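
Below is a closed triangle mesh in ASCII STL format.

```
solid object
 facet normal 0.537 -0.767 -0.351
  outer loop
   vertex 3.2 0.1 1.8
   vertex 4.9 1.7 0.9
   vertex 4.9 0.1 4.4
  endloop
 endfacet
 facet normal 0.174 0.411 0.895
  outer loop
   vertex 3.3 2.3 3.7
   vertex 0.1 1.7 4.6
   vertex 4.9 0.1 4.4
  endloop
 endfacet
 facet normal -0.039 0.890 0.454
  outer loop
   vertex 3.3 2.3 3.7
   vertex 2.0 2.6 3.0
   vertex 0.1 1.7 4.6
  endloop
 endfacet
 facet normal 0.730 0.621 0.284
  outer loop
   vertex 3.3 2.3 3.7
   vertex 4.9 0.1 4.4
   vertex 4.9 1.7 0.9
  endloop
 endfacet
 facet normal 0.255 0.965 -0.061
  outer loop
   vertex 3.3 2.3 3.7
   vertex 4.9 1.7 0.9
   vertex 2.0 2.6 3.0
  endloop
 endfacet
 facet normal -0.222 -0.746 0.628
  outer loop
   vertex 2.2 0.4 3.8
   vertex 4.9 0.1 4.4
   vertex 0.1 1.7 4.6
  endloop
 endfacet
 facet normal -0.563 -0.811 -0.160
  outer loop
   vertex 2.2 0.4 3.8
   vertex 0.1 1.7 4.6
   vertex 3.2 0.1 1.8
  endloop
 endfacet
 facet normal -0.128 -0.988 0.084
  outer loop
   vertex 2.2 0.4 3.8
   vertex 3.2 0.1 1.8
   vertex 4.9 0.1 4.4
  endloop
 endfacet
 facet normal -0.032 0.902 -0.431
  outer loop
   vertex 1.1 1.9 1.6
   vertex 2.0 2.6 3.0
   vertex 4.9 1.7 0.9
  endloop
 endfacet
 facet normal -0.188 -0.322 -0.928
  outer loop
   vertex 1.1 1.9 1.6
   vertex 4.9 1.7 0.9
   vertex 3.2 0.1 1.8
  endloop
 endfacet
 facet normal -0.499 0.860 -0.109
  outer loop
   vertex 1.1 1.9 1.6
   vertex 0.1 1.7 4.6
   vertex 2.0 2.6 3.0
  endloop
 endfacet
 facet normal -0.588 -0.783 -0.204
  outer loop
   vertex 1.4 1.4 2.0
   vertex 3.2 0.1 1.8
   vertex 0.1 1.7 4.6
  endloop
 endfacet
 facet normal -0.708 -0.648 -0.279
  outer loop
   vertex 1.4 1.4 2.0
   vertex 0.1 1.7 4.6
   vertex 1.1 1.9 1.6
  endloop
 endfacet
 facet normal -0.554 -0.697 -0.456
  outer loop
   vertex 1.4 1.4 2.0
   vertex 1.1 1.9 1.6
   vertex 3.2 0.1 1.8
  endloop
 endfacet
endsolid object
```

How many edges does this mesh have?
21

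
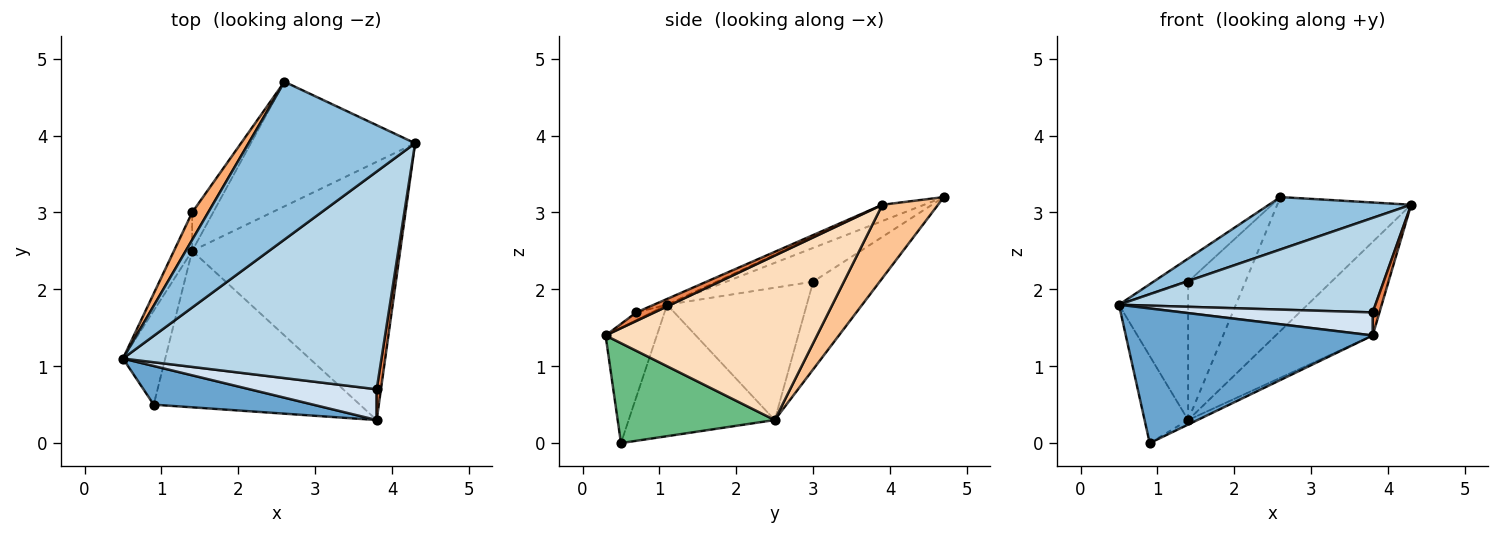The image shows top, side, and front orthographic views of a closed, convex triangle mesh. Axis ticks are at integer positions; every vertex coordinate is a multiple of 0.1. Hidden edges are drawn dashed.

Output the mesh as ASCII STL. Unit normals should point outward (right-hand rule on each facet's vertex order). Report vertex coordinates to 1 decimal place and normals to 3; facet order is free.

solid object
 facet normal -0.196 -0.943 0.271
  outer loop
   vertex 0.9 0.5 0.0
   vertex 3.8 0.3 1.4
   vertex 0.5 1.1 1.8
  endloop
 endfacet
 facet normal -0.092 -0.314 0.945
  outer loop
   vertex 2.6 4.7 3.2
   vertex 0.5 1.1 1.8
   vertex 4.3 3.9 3.1
  endloop
 endfacet
 facet normal -0.020 -0.398 0.917
  outer loop
   vertex 3.8 0.7 1.7
   vertex 4.3 3.9 3.1
   vertex 0.5 1.1 1.8
  endloop
 endfacet
 facet normal -0.048 -0.599 0.799
  outer loop
   vertex 3.8 0.7 1.7
   vertex 0.5 1.1 1.8
   vertex 3.8 0.3 1.4
  endloop
 endfacet
 facet normal 0.848 -0.318 0.424
  outer loop
   vertex 3.8 0.7 1.7
   vertex 3.8 0.3 1.4
   vertex 4.3 3.9 3.1
  endloop
 endfacet
 facet normal -0.850 0.339 0.403
  outer loop
   vertex 1.4 3.0 2.1
   vertex 0.5 1.1 1.8
   vertex 2.6 4.7 3.2
  endloop
 endfacet
 facet normal 0.291 0.700 -0.652
  outer loop
   vertex 1.4 2.5 0.3
   vertex 2.6 4.7 3.2
   vertex 4.3 3.9 3.1
  endloop
 endfacet
 facet normal 0.597 0.273 -0.755
  outer loop
   vertex 1.4 2.5 0.3
   vertex 4.3 3.9 3.1
   vertex 3.8 0.3 1.4
  endloop
 endfacet
 facet normal 0.436 0.026 -0.900
  outer loop
   vertex 1.4 2.5 0.3
   vertex 3.8 0.3 1.4
   vertex 0.9 0.5 0.0
  endloop
 endfacet
 facet normal -0.746 0.642 -0.178
  outer loop
   vertex 1.4 2.5 0.3
   vertex 1.4 3.0 2.1
   vertex 2.6 4.7 3.2
  endloop
 endfacet
 facet normal -0.916 0.273 -0.295
  outer loop
   vertex 1.4 2.5 0.3
   vertex 0.9 0.5 0.0
   vertex 0.5 1.1 1.8
  endloop
 endfacet
 facet normal -0.889 0.441 -0.122
  outer loop
   vertex 1.4 2.5 0.3
   vertex 0.5 1.1 1.8
   vertex 1.4 3.0 2.1
  endloop
 endfacet
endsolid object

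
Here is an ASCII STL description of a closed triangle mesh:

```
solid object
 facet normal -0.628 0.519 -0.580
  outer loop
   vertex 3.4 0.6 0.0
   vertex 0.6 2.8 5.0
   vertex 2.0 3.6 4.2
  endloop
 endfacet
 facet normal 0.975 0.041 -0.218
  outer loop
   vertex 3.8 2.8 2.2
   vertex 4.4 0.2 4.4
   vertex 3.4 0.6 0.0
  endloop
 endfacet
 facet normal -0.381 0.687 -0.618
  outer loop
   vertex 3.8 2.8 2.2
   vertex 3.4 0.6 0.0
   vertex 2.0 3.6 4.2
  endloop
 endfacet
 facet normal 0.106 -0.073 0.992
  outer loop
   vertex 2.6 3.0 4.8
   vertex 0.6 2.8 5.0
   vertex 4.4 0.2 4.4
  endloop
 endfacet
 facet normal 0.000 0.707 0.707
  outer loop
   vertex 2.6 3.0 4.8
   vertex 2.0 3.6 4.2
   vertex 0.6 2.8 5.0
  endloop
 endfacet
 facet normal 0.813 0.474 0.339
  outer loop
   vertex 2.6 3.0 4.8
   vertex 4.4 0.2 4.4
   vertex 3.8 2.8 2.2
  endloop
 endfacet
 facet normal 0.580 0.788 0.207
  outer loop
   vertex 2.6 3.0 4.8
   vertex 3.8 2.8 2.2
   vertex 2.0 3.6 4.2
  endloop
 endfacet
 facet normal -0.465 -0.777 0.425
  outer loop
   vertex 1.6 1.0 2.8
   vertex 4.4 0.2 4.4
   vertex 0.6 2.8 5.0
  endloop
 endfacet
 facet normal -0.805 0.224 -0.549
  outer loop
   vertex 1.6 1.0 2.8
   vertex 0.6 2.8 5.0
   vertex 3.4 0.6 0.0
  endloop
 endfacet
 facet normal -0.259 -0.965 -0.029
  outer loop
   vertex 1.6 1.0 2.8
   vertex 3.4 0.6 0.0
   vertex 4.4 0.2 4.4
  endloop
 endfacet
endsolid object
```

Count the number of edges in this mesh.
15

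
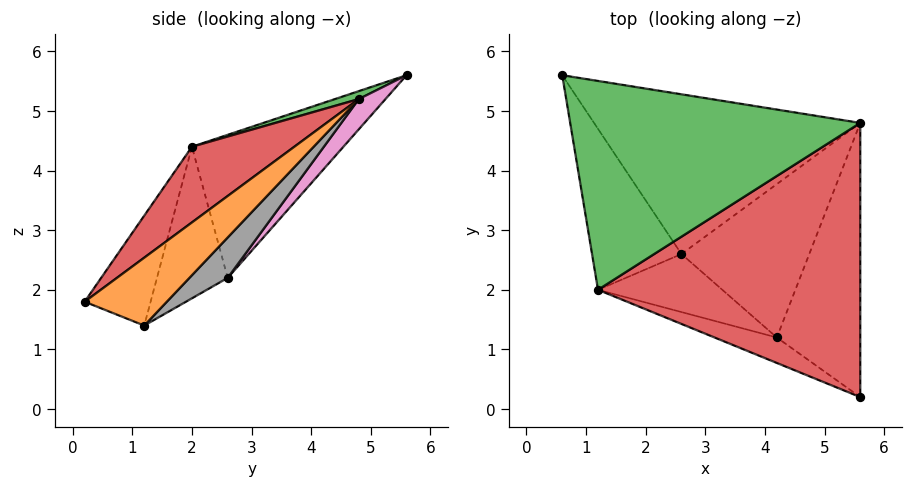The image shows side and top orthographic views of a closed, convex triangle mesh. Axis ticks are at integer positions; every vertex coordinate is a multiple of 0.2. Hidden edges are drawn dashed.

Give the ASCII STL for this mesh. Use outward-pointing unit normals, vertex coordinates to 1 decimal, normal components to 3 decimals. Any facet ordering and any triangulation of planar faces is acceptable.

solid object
 facet normal -0.502 -0.817 -0.284
  outer loop
   vertex 1.2 2.0 4.4
   vertex 4.2 1.2 1.4
   vertex 5.6 0.2 1.8
  endloop
 endfacet
 facet normal 0.548 0.497 -0.673
  outer loop
   vertex 5.6 4.8 5.2
   vertex 5.6 0.2 1.8
   vertex 4.2 1.2 1.4
  endloop
 endfacet
 facet normal 0.026 -0.312 0.950
  outer loop
   vertex 5.6 4.8 5.2
   vertex 0.6 5.6 5.6
   vertex 1.2 2.0 4.4
  endloop
 endfacet
 facet normal 0.226 -0.579 0.783
  outer loop
   vertex 5.6 4.8 5.2
   vertex 1.2 2.0 4.4
   vertex 5.6 0.2 1.8
  endloop
 endfacet
 facet normal -0.847 0.035 -0.530
  outer loop
   vertex 2.6 2.6 2.2
   vertex 1.2 2.0 4.4
   vertex 0.6 5.6 5.6
  endloop
 endfacet
 facet normal -0.686 -0.462 -0.562
  outer loop
   vertex 2.6 2.6 2.2
   vertex 4.2 1.2 1.4
   vertex 1.2 2.0 4.4
  endloop
 endfacet
 facet normal 0.072 0.769 -0.636
  outer loop
   vertex 2.6 2.6 2.2
   vertex 0.6 5.6 5.6
   vertex 5.6 4.8 5.2
  endloop
 endfacet
 facet normal 0.225 0.665 -0.713
  outer loop
   vertex 2.6 2.6 2.2
   vertex 5.6 4.8 5.2
   vertex 4.2 1.2 1.4
  endloop
 endfacet
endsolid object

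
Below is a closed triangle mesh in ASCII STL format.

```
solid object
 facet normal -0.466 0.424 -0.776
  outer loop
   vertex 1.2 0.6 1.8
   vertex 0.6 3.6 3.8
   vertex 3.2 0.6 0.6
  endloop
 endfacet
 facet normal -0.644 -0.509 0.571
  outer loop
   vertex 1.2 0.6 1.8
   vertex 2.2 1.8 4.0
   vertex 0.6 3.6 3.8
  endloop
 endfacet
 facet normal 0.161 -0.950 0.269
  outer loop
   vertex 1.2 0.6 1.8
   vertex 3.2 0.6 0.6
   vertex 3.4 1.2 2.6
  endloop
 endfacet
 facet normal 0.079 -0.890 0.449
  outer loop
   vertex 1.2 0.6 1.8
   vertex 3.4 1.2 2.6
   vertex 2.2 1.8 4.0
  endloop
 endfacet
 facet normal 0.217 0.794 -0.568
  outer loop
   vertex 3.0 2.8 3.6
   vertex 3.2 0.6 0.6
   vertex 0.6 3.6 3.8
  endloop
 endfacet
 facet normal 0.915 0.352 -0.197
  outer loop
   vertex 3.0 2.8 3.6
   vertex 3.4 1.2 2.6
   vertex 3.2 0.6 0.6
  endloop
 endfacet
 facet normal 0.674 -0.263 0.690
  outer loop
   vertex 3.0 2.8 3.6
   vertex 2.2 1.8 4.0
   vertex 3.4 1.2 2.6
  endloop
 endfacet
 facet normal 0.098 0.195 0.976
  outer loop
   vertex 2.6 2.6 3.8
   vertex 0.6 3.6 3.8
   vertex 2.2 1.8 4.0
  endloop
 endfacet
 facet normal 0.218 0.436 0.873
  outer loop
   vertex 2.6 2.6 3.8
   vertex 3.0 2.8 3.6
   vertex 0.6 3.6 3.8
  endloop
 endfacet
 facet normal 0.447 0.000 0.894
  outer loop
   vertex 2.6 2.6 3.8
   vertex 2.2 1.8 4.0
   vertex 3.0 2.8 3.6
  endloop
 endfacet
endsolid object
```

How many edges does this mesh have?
15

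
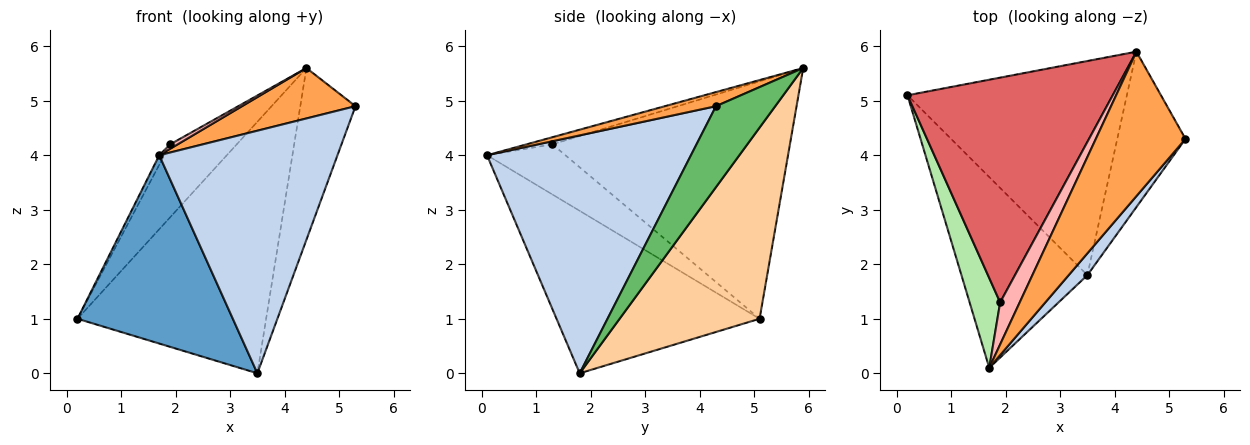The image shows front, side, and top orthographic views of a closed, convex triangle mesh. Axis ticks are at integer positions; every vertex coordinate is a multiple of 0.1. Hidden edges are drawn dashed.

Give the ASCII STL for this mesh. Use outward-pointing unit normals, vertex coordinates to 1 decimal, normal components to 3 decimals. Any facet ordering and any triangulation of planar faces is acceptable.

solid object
 facet normal -0.676 -0.517 -0.524
  outer loop
   vertex 3.5 1.8 0.0
   vertex 1.7 0.1 4.0
   vertex 0.2 5.1 1.0
  endloop
 endfacet
 facet normal 0.752 -0.657 0.059
  outer loop
   vertex 3.5 1.8 0.0
   vertex 5.3 4.3 4.9
   vertex 1.7 0.1 4.0
  endloop
 endfacet
 facet normal 0.147 -0.326 0.934
  outer loop
   vertex 4.4 5.9 5.6
   vertex 1.7 0.1 4.0
   vertex 5.3 4.3 4.9
  endloop
 endfacet
 facet normal 0.492 0.663 -0.564
  outer loop
   vertex 4.4 5.9 5.6
   vertex 3.5 1.8 0.0
   vertex 0.2 5.1 1.0
  endloop
 endfacet
 facet normal 0.623 0.580 -0.525
  outer loop
   vertex 4.4 5.9 5.6
   vertex 5.3 4.3 4.9
   vertex 3.5 1.8 0.0
  endloop
 endfacet
 facet normal -0.853 0.056 0.519
  outer loop
   vertex 1.9 1.3 4.2
   vertex 0.2 5.1 1.0
   vertex 1.7 0.1 4.0
  endloop
 endfacet
 facet normal -0.740 0.208 0.640
  outer loop
   vertex 1.9 1.3 4.2
   vertex 4.4 5.9 5.6
   vertex 0.2 5.1 1.0
  endloop
 endfacet
 facet normal -0.342 -0.099 0.935
  outer loop
   vertex 1.9 1.3 4.2
   vertex 1.7 0.1 4.0
   vertex 4.4 5.9 5.6
  endloop
 endfacet
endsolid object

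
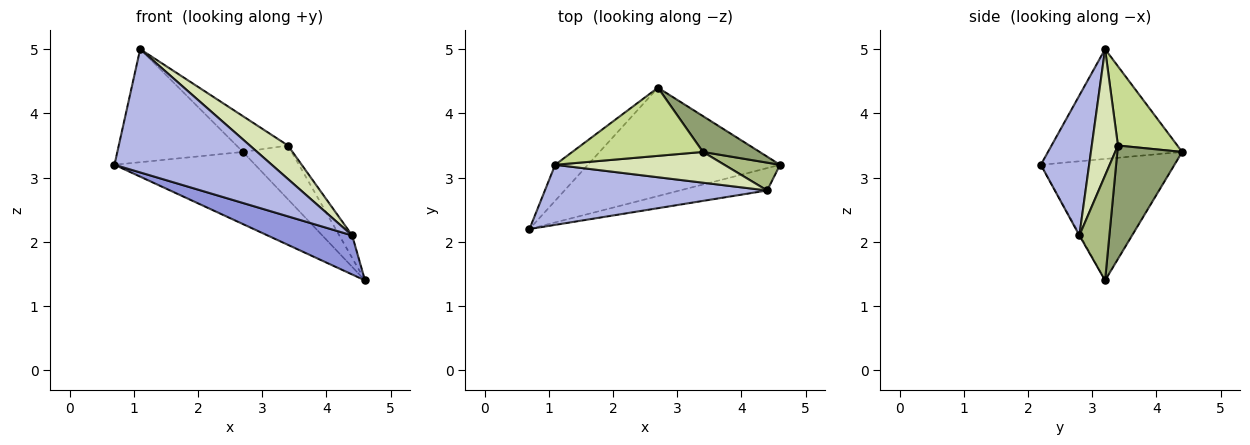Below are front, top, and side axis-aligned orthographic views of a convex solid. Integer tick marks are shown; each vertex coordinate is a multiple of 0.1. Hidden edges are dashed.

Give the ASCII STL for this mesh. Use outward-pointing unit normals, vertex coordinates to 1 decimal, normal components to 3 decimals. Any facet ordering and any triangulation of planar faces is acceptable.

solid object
 facet normal -0.466 0.490 -0.737
  outer loop
   vertex 2.7 4.4 3.4
   vertex 4.6 3.2 1.4
   vertex 0.7 2.2 3.2
  endloop
 endfacet
 facet normal -0.713 0.668 -0.212
  outer loop
   vertex 1.1 3.2 5.0
   vertex 2.7 4.4 3.4
   vertex 0.7 2.2 3.2
  endloop
 endfacet
 facet normal -0.007 -0.867 -0.498
  outer loop
   vertex 4.4 2.8 2.1
   vertex 0.7 2.2 3.2
   vertex 4.6 3.2 1.4
  endloop
 endfacet
 facet normal 0.266 -0.867 0.422
  outer loop
   vertex 4.4 2.8 2.1
   vertex 1.1 3.2 5.0
   vertex 0.7 2.2 3.2
  endloop
 endfacet
 facet normal 0.743 0.557 0.371
  outer loop
   vertex 3.4 3.4 3.5
   vertex 4.6 3.2 1.4
   vertex 2.7 4.4 3.4
  endloop
 endfacet
 facet normal 0.826 0.354 0.438
  outer loop
   vertex 3.4 3.4 3.5
   vertex 4.4 2.8 2.1
   vertex 4.6 3.2 1.4
  endloop
 endfacet
 facet normal 0.473 0.409 0.780
  outer loop
   vertex 3.4 3.4 3.5
   vertex 2.7 4.4 3.4
   vertex 1.1 3.2 5.0
  endloop
 endfacet
 facet normal 0.451 -0.657 0.604
  outer loop
   vertex 3.4 3.4 3.5
   vertex 1.1 3.2 5.0
   vertex 4.4 2.8 2.1
  endloop
 endfacet
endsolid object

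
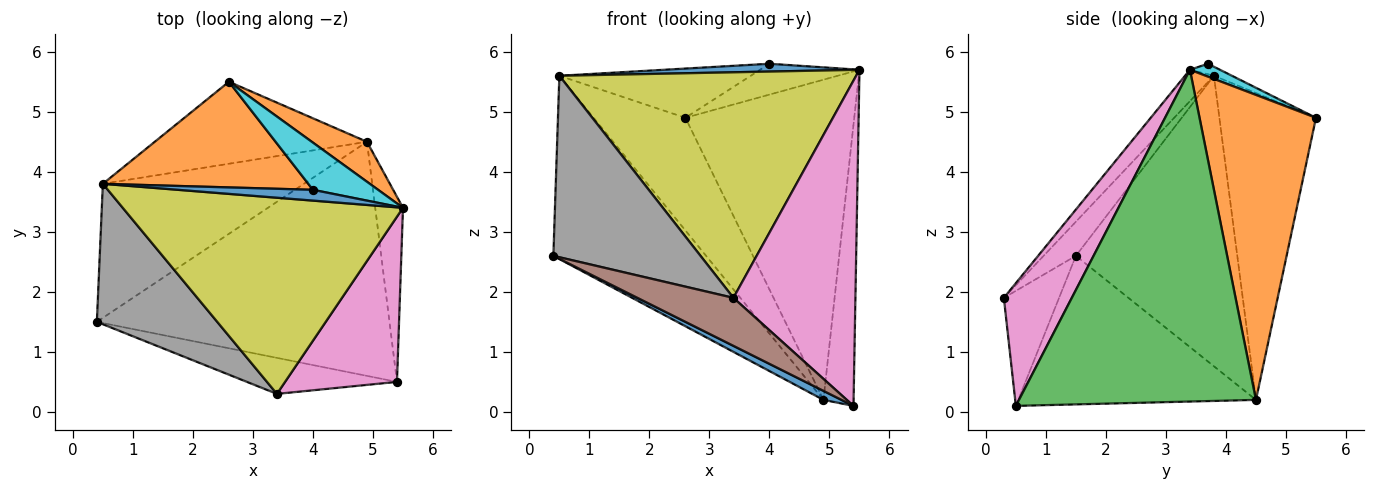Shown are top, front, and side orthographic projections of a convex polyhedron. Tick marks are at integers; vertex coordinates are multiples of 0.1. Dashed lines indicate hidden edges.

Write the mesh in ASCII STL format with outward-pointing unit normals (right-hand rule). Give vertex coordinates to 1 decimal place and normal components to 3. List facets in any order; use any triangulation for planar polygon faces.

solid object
 facet normal -0.452 -0.034 -0.891
  outer loop
   vertex 4.9 4.5 0.2
   vertex 5.4 0.5 0.1
   vertex 0.4 1.5 2.6
  endloop
 endfacet
 facet normal 0.565 0.819 0.102
  outer loop
   vertex 4.9 4.5 0.2
   vertex 2.6 5.5 4.9
   vertex 5.5 3.4 5.7
  endloop
 endfacet
 facet normal 0.989 0.126 -0.083
  outer loop
   vertex 4.9 4.5 0.2
   vertex 5.5 3.4 5.7
   vertex 5.4 0.5 0.1
  endloop
 endfacet
 facet normal -0.649 0.614 -0.449
  outer loop
   vertex 0.5 3.8 5.6
   vertex 4.9 4.5 0.2
   vertex 0.4 1.5 2.6
  endloop
 endfacet
 facet normal -0.648 0.616 -0.448
  outer loop
   vertex 0.5 3.8 5.6
   vertex 2.6 5.5 4.9
   vertex 4.9 4.5 0.2
  endloop
 endfacet
 facet normal -0.418 -0.727 -0.545
  outer loop
   vertex 3.4 0.3 1.9
   vertex 0.4 1.5 2.6
   vertex 5.4 0.5 0.1
  endloop
 endfacet
 facet normal 0.445 -0.799 0.406
  outer loop
   vertex 3.4 0.3 1.9
   vertex 5.4 0.5 0.1
   vertex 5.5 3.4 5.7
  endloop
 endfacet
 facet normal -0.171 -0.779 0.603
  outer loop
   vertex 3.4 0.3 1.9
   vertex 0.5 3.8 5.6
   vertex 0.4 1.5 2.6
  endloop
 endfacet
 facet normal -0.073 -0.753 0.654
  outer loop
   vertex 3.4 0.3 1.9
   vertex 5.5 3.4 5.7
   vertex 0.5 3.8 5.6
  endloop
 endfacet
 facet normal 0.163 0.540 0.826
  outer loop
   vertex 4.0 3.7 5.8
   vertex 5.5 3.4 5.7
   vertex 2.6 5.5 4.9
  endloop
 endfacet
 facet normal -0.063 -0.584 0.809
  outer loop
   vertex 4.0 3.7 5.8
   vertex 0.5 3.8 5.6
   vertex 5.5 3.4 5.7
  endloop
 endfacet
 facet normal -0.040 0.422 0.906
  outer loop
   vertex 4.0 3.7 5.8
   vertex 2.6 5.5 4.9
   vertex 0.5 3.8 5.6
  endloop
 endfacet
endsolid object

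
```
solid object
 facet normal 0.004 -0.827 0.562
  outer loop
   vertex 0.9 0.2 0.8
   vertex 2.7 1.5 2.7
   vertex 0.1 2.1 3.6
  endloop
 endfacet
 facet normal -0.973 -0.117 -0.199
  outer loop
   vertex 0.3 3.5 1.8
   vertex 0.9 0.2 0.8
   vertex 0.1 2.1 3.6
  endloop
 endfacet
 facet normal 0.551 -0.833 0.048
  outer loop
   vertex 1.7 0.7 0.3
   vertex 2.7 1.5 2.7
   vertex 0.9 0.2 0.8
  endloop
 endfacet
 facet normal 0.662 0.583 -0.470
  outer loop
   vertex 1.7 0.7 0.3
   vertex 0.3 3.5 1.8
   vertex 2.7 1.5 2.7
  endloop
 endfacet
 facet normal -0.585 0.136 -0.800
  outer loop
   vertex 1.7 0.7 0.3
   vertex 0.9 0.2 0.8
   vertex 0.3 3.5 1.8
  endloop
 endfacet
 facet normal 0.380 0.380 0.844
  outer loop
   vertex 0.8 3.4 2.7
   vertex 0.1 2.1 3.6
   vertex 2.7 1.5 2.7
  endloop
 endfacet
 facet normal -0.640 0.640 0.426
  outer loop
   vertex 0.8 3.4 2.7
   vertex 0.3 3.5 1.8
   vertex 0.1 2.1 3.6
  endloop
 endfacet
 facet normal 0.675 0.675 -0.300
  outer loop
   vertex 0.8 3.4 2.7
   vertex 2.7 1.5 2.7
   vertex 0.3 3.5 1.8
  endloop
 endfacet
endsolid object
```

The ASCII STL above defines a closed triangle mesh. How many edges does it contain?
12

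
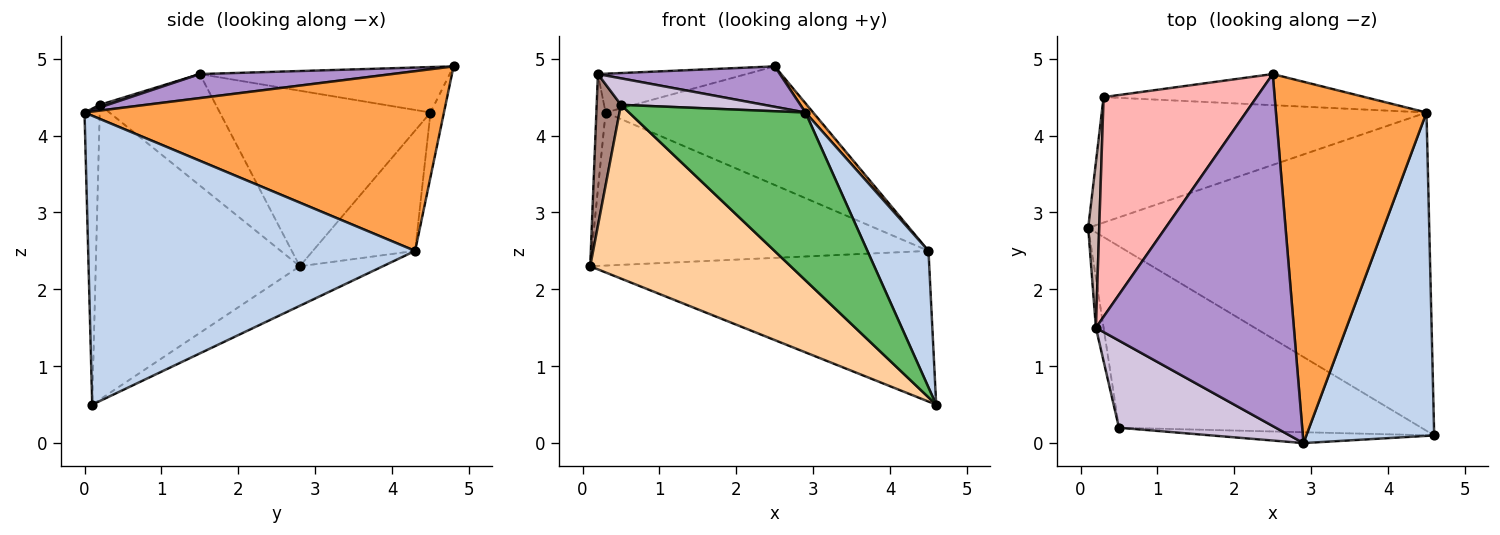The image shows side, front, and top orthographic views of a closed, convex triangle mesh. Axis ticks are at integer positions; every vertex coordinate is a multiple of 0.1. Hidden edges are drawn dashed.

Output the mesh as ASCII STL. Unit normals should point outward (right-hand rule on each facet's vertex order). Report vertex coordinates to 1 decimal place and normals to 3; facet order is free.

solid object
 facet normal -0.104 0.426 -0.899
  outer loop
   vertex 4.5 4.3 2.5
   vertex 4.6 0.1 0.5
   vertex 0.1 2.8 2.3
  endloop
 endfacet
 facet normal 0.901 -0.168 0.399
  outer loop
   vertex 4.5 4.3 2.5
   vertex 2.9 0.0 4.3
   vertex 4.6 0.1 0.5
  endloop
 endfacet
 facet normal 0.766 -0.016 0.642
  outer loop
   vertex 4.5 4.3 2.5
   vertex 2.5 4.8 4.9
   vertex 2.9 0.0 4.3
  endloop
 endfacet
 facet normal -0.576 -0.566 -0.591
  outer loop
   vertex 0.5 0.2 4.4
   vertex 0.1 2.8 2.3
   vertex 4.6 0.1 0.5
  endloop
 endfacet
 facet normal -0.086 -0.994 -0.064
  outer loop
   vertex 0.5 0.2 4.4
   vertex 4.6 0.1 0.5
   vertex 2.9 0.0 4.3
  endloop
 endfacet
 facet normal -0.229 0.753 -0.617
  outer loop
   vertex 0.3 4.5 4.3
   vertex 4.5 4.3 2.5
   vertex 0.1 2.8 2.3
  endloop
 endfacet
 facet normal -0.063 0.965 -0.253
  outer loop
   vertex 0.3 4.5 4.3
   vertex 2.5 4.8 4.9
   vertex 4.5 4.3 2.5
  endloop
 endfacet
 facet normal -0.281 0.167 0.945
  outer loop
   vertex 0.2 1.5 4.8
   vertex 2.5 4.8 4.9
   vertex 0.3 4.5 4.3
  endloop
 endfacet
 facet normal 0.120 -0.113 0.986
  outer loop
   vertex 0.2 1.5 4.8
   vertex 2.9 0.0 4.3
   vertex 2.5 4.8 4.9
  endloop
 endfacet
 facet normal 0.016 -0.291 0.957
  outer loop
   vertex 0.2 1.5 4.8
   vertex 0.5 0.2 4.4
   vertex 2.9 0.0 4.3
  endloop
 endfacet
 facet normal -0.977 -0.205 -0.067
  outer loop
   vertex 0.2 1.5 4.8
   vertex 0.1 2.8 2.3
   vertex 0.5 0.2 4.4
  endloop
 endfacet
 facet normal -0.997 0.044 0.063
  outer loop
   vertex 0.2 1.5 4.8
   vertex 0.3 4.5 4.3
   vertex 0.1 2.8 2.3
  endloop
 endfacet
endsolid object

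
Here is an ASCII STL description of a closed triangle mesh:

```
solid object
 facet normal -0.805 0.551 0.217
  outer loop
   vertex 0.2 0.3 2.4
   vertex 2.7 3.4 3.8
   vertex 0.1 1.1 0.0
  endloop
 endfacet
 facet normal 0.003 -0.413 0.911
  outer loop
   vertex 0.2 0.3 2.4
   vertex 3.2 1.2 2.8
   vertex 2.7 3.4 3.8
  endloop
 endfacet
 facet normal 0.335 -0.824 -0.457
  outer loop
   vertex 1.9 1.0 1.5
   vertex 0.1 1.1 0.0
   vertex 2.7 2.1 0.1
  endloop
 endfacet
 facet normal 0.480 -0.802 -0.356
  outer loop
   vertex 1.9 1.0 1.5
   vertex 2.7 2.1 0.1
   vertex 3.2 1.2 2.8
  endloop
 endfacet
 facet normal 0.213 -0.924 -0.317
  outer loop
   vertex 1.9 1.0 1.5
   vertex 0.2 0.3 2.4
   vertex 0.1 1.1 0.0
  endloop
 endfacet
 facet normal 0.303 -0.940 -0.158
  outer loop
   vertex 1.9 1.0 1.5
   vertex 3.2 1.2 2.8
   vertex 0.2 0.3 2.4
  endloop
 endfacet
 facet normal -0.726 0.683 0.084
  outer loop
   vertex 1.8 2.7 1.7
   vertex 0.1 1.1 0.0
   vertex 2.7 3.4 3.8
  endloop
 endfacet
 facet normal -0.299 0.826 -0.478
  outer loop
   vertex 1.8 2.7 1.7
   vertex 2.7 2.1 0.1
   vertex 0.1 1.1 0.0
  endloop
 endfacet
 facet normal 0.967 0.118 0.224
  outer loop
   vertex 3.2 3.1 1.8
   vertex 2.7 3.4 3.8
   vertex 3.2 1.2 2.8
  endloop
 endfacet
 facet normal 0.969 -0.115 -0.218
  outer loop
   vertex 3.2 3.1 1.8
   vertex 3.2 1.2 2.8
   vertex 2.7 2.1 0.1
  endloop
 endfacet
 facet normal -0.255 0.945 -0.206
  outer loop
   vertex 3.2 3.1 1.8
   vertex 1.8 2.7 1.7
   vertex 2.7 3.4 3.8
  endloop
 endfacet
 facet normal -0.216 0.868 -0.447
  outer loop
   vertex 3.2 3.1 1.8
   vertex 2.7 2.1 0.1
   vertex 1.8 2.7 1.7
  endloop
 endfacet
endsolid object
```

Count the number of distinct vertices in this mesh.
8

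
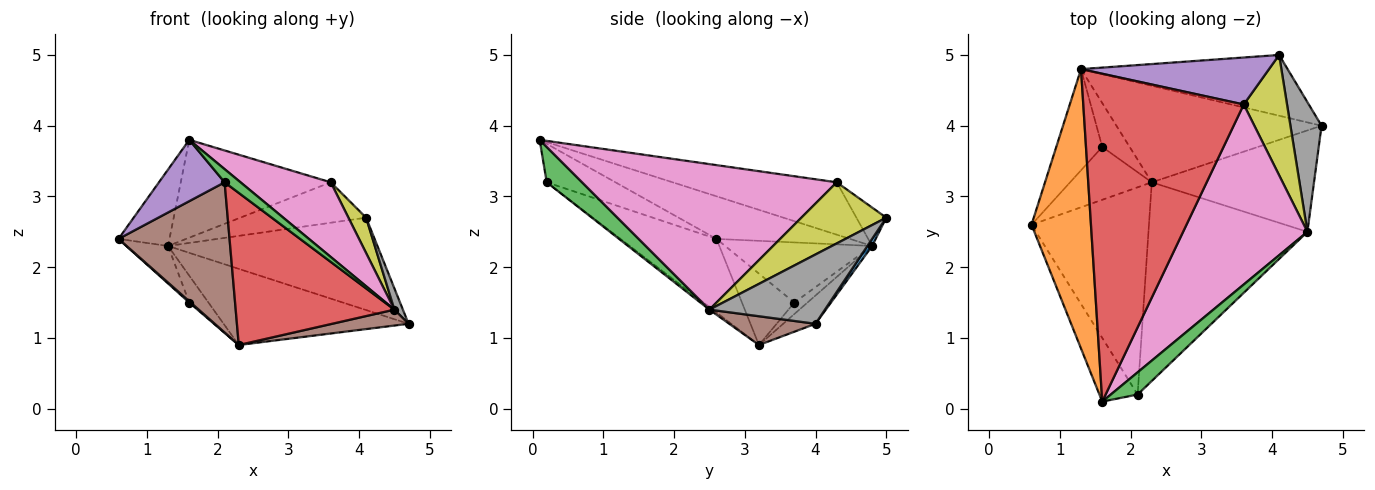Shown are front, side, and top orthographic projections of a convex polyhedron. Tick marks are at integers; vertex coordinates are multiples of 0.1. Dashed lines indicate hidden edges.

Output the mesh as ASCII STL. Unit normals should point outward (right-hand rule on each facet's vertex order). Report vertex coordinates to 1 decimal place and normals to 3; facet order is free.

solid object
 facet normal 0.019 0.835 -0.549
  outer loop
   vertex 1.3 4.8 2.3
   vertex 4.1 5.0 2.7
   vertex 4.7 4.0 1.2
  endloop
 endfacet
 facet normal -0.569 0.217 0.794
  outer loop
   vertex 1.3 4.8 2.3
   vertex 0.6 2.6 2.4
   vertex 1.6 0.1 3.8
  endloop
 endfacet
 facet normal -0.108 0.616 -0.781
  outer loop
   vertex 2.3 3.2 0.9
   vertex 1.3 4.8 2.3
   vertex 4.7 4.0 1.2
  endloop
 endfacet
 facet normal -0.299 0.273 0.915
  outer loop
   vertex 3.6 4.3 3.2
   vertex 1.3 4.8 2.3
   vertex 1.6 0.1 3.8
  endloop
 endfacet
 facet normal -0.153 0.644 0.749
  outer loop
   vertex 3.6 4.3 3.2
   vertex 4.1 5.0 2.7
   vertex 1.3 4.8 2.3
  endloop
 endfacet
 facet normal 0.173 -0.153 -0.973
  outer loop
   vertex 4.5 2.5 1.4
   vertex 2.3 3.2 0.9
   vertex 4.7 4.0 1.2
  endloop
 endfacet
 facet normal 0.734 -0.260 0.627
  outer loop
   vertex 4.5 2.5 1.4
   vertex 3.6 4.3 3.2
   vertex 1.6 0.1 3.8
  endloop
 endfacet
 facet normal 0.910 -0.067 0.409
  outer loop
   vertex 4.5 2.5 1.4
   vertex 4.7 4.0 1.2
   vertex 4.1 5.0 2.7
  endloop
 endfacet
 facet normal 0.804 -0.168 0.570
  outer loop
   vertex 4.5 2.5 1.4
   vertex 4.1 5.0 2.7
   vertex 3.6 4.3 3.2
  endloop
 endfacet
 facet normal -0.775 0.220 -0.593
  outer loop
   vertex 1.6 3.7 1.5
   vertex 0.6 2.6 2.4
   vertex 1.3 4.8 2.3
  endloop
 endfacet
 facet normal -0.658 -0.018 -0.753
  outer loop
   vertex 1.6 3.7 1.5
   vertex 2.3 3.2 0.9
   vertex 0.6 2.6 2.4
  endloop
 endfacet
 facet normal -0.337 0.492 -0.803
  outer loop
   vertex 1.6 3.7 1.5
   vertex 1.3 4.8 2.3
   vertex 2.3 3.2 0.9
  endloop
 endfacet
 facet normal 0.750 -0.338 0.569
  outer loop
   vertex 2.1 0.2 3.2
   vertex 4.5 2.5 1.4
   vertex 1.6 0.1 3.8
  endloop
 endfacet
 facet normal -0.013 -0.608 -0.794
  outer loop
   vertex 2.1 0.2 3.2
   vertex 2.3 3.2 0.9
   vertex 4.5 2.5 1.4
  endloop
 endfacet
 facet normal -0.587 -0.561 -0.583
  outer loop
   vertex 2.1 0.2 3.2
   vertex 1.6 0.1 3.8
   vertex 0.6 2.6 2.4
  endloop
 endfacet
 facet normal -0.452 -0.523 -0.722
  outer loop
   vertex 2.1 0.2 3.2
   vertex 0.6 2.6 2.4
   vertex 2.3 3.2 0.9
  endloop
 endfacet
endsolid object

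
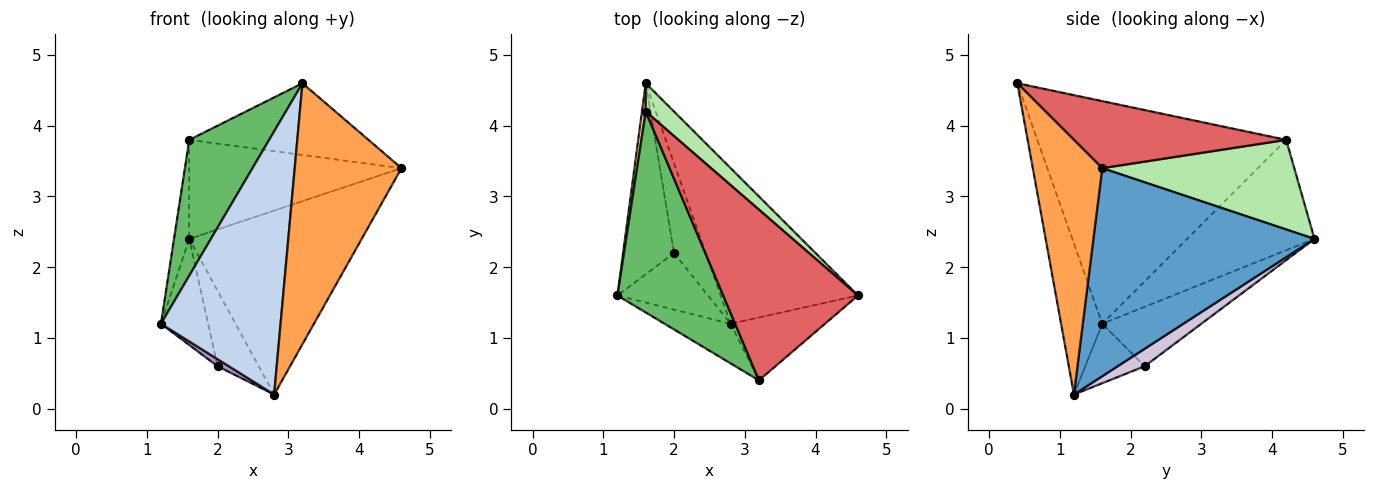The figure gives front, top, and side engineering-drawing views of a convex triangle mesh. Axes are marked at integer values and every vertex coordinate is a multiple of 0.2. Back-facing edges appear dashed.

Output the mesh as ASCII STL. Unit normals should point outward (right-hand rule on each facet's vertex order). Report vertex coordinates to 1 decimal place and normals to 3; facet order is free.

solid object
 facet normal 0.699 0.546 -0.462
  outer loop
   vertex 2.8 1.2 0.2
   vertex 1.6 4.6 2.4
   vertex 4.6 1.6 3.4
  endloop
 endfacet
 facet normal -0.322 -0.936 -0.141
  outer loop
   vertex 2.8 1.2 0.2
   vertex 3.2 0.4 4.6
   vertex 1.2 1.6 1.2
  endloop
 endfacet
 facet normal 0.535 -0.822 -0.198
  outer loop
   vertex 2.8 1.2 0.2
   vertex 4.6 1.6 3.4
   vertex 3.2 0.4 4.6
  endloop
 endfacet
 facet normal -0.992 0.119 0.034
  outer loop
   vertex 1.6 4.2 3.8
   vertex 1.6 4.6 2.4
   vertex 1.2 1.6 1.2
  endloop
 endfacet
 facet normal -0.868 -0.279 0.412
  outer loop
   vertex 1.6 4.2 3.8
   vertex 1.2 1.6 1.2
   vertex 3.2 0.4 4.6
  endloop
 endfacet
 facet normal 0.656 0.725 0.207
  outer loop
   vertex 1.6 4.2 3.8
   vertex 4.6 1.6 3.4
   vertex 1.6 4.6 2.4
  endloop
 endfacet
 facet normal 0.417 0.352 0.838
  outer loop
   vertex 1.6 4.2 3.8
   vertex 3.2 0.4 4.6
   vertex 4.6 1.6 3.4
  endloop
 endfacet
 facet normal -0.714 0.340 -0.612
  outer loop
   vertex 2.0 2.2 0.6
   vertex 1.2 1.6 1.2
   vertex 1.6 4.6 2.4
  endloop
 endfacet
 facet normal -0.546 -0.104 -0.832
  outer loop
   vertex 2.0 2.2 0.6
   vertex 2.8 1.2 0.2
   vertex 1.2 1.6 1.2
  endloop
 endfacet
 facet normal 0.389 0.593 -0.705
  outer loop
   vertex 2.0 2.2 0.6
   vertex 1.6 4.6 2.4
   vertex 2.8 1.2 0.2
  endloop
 endfacet
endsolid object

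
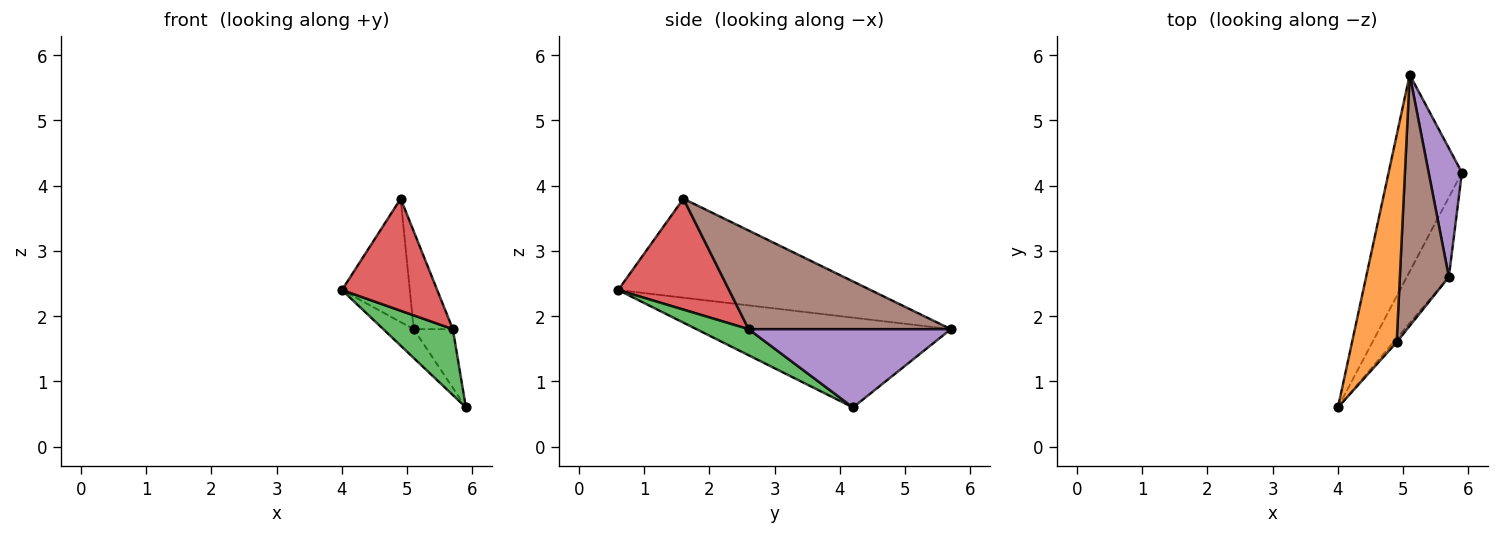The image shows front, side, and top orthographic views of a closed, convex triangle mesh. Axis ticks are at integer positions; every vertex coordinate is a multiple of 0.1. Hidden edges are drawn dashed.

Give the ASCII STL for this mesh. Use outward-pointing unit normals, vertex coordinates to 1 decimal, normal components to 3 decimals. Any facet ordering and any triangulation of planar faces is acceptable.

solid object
 facet normal -0.771 0.092 -0.630
  outer loop
   vertex 5.1 5.7 1.8
   vertex 5.9 4.2 0.6
   vertex 4.0 0.6 2.4
  endloop
 endfacet
 facet normal -0.885 0.238 0.399
  outer loop
   vertex 4.9 1.6 3.8
   vertex 5.1 5.7 1.8
   vertex 4.0 0.6 2.4
  endloop
 endfacet
 facet normal 0.431 -0.575 -0.695
  outer loop
   vertex 5.7 2.6 1.8
   vertex 4.0 0.6 2.4
   vertex 5.9 4.2 0.6
  endloop
 endfacet
 facet normal 0.758 -0.651 -0.022
  outer loop
   vertex 5.7 2.6 1.8
   vertex 4.9 1.6 3.8
   vertex 4.0 0.6 2.4
  endloop
 endfacet
 facet normal 0.906 0.175 0.385
  outer loop
   vertex 5.7 2.6 1.8
   vertex 5.9 4.2 0.6
   vertex 5.1 5.7 1.8
  endloop
 endfacet
 facet normal 0.882 0.171 0.438
  outer loop
   vertex 5.7 2.6 1.8
   vertex 5.1 5.7 1.8
   vertex 4.9 1.6 3.8
  endloop
 endfacet
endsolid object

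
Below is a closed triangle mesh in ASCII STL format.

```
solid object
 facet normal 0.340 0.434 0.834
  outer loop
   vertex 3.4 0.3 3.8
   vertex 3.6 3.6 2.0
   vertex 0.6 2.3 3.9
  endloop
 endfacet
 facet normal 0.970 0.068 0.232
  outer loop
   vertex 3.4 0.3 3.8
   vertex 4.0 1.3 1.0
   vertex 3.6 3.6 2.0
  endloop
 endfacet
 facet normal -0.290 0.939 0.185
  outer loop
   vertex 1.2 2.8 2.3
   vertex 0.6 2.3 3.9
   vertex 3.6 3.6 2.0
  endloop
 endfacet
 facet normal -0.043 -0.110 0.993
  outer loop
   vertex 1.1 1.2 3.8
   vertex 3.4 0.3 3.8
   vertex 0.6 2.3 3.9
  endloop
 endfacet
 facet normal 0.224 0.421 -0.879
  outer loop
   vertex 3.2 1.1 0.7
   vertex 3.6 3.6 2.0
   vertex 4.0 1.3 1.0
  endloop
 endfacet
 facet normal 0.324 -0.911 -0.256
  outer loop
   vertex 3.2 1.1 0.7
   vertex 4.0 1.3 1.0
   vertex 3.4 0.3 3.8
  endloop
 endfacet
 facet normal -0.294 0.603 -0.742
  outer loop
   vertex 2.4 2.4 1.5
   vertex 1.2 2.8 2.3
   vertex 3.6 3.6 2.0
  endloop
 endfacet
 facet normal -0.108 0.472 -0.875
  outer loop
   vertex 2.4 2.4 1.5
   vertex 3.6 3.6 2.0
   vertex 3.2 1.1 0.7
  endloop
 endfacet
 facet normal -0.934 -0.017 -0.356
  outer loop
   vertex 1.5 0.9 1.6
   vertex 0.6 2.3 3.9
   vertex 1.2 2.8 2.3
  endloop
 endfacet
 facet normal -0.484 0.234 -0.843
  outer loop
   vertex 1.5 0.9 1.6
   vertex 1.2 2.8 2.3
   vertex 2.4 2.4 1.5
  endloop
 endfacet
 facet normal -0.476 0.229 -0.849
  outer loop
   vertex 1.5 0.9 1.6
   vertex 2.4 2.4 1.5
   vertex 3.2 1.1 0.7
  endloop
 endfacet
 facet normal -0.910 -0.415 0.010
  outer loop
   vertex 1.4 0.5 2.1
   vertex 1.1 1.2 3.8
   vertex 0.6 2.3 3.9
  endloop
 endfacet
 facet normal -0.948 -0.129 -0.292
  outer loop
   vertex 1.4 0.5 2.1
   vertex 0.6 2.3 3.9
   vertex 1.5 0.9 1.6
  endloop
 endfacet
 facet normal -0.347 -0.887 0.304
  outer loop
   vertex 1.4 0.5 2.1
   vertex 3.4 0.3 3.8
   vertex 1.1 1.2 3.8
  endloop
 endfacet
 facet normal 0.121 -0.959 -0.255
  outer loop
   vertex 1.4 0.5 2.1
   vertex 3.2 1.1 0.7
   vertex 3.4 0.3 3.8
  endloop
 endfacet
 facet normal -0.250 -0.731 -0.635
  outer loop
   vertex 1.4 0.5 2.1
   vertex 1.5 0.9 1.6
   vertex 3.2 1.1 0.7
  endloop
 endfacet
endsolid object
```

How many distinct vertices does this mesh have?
10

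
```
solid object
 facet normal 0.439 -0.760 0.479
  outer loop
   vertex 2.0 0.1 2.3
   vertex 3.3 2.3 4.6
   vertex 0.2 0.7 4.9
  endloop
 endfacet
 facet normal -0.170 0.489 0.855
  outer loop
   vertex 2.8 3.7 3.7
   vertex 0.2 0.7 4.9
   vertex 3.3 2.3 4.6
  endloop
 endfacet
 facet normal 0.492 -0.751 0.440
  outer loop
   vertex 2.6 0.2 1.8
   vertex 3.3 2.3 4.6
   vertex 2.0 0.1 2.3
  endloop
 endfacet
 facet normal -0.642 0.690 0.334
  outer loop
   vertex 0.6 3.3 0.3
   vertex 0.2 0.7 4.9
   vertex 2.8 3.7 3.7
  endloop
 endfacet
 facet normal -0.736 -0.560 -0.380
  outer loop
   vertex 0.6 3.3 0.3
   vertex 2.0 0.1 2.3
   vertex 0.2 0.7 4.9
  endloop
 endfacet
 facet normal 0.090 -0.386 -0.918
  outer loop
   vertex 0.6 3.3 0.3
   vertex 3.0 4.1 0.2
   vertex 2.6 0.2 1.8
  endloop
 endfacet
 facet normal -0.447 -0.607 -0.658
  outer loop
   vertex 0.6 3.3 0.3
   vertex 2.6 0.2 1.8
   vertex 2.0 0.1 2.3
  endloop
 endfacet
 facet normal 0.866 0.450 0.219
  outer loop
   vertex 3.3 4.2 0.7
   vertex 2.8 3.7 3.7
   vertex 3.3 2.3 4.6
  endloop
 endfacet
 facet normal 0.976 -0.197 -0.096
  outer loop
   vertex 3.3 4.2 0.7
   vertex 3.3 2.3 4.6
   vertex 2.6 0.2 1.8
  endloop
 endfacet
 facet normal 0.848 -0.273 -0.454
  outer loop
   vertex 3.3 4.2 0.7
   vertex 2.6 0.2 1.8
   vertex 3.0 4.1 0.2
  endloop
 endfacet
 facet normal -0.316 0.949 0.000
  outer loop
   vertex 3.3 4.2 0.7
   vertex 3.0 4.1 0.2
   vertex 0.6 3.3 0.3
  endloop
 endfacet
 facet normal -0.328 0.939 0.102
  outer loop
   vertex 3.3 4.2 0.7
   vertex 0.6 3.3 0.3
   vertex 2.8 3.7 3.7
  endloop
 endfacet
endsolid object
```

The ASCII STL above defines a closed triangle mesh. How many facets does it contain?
12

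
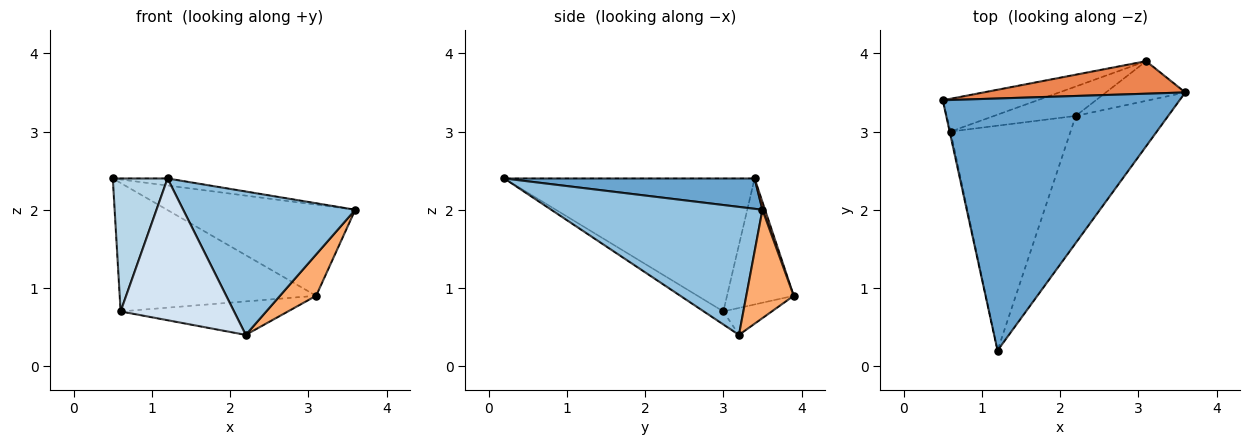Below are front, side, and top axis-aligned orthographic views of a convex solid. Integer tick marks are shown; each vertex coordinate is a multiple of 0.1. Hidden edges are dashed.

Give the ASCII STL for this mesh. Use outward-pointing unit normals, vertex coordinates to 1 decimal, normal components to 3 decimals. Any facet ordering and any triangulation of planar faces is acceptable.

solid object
 facet normal 0.127 0.028 0.992
  outer loop
   vertex 1.2 0.2 2.4
   vertex 3.6 3.5 2.0
   vertex 0.5 3.4 2.4
  endloop
 endfacet
 facet normal 0.676 -0.551 -0.489
  outer loop
   vertex 2.2 3.2 0.4
   vertex 3.6 3.5 2.0
   vertex 1.2 0.2 2.4
  endloop
 endfacet
 facet normal -0.977 -0.214 -0.007
  outer loop
   vertex 0.6 3.0 0.7
   vertex 1.2 0.2 2.4
   vertex 0.5 3.4 2.4
  endloop
 endfacet
 facet normal -0.092 -0.531 -0.842
  outer loop
   vertex 0.6 3.0 0.7
   vertex 2.2 3.2 0.4
   vertex 1.2 0.2 2.4
  endloop
 endfacet
 facet normal 0.013 0.942 0.336
  outer loop
   vertex 3.1 3.9 0.9
   vertex 0.5 3.4 2.4
   vertex 3.6 3.5 2.0
  endloop
 endfacet
 facet normal 0.687 -0.524 -0.503
  outer loop
   vertex 3.1 3.9 0.9
   vertex 3.6 3.5 2.0
   vertex 2.2 3.2 0.4
  endloop
 endfacet
 facet normal -0.313 0.920 -0.235
  outer loop
   vertex 3.1 3.9 0.9
   vertex 0.6 3.0 0.7
   vertex 0.5 3.4 2.4
  endloop
 endfacet
 facet normal -0.213 0.734 -0.645
  outer loop
   vertex 3.1 3.9 0.9
   vertex 2.2 3.2 0.4
   vertex 0.6 3.0 0.7
  endloop
 endfacet
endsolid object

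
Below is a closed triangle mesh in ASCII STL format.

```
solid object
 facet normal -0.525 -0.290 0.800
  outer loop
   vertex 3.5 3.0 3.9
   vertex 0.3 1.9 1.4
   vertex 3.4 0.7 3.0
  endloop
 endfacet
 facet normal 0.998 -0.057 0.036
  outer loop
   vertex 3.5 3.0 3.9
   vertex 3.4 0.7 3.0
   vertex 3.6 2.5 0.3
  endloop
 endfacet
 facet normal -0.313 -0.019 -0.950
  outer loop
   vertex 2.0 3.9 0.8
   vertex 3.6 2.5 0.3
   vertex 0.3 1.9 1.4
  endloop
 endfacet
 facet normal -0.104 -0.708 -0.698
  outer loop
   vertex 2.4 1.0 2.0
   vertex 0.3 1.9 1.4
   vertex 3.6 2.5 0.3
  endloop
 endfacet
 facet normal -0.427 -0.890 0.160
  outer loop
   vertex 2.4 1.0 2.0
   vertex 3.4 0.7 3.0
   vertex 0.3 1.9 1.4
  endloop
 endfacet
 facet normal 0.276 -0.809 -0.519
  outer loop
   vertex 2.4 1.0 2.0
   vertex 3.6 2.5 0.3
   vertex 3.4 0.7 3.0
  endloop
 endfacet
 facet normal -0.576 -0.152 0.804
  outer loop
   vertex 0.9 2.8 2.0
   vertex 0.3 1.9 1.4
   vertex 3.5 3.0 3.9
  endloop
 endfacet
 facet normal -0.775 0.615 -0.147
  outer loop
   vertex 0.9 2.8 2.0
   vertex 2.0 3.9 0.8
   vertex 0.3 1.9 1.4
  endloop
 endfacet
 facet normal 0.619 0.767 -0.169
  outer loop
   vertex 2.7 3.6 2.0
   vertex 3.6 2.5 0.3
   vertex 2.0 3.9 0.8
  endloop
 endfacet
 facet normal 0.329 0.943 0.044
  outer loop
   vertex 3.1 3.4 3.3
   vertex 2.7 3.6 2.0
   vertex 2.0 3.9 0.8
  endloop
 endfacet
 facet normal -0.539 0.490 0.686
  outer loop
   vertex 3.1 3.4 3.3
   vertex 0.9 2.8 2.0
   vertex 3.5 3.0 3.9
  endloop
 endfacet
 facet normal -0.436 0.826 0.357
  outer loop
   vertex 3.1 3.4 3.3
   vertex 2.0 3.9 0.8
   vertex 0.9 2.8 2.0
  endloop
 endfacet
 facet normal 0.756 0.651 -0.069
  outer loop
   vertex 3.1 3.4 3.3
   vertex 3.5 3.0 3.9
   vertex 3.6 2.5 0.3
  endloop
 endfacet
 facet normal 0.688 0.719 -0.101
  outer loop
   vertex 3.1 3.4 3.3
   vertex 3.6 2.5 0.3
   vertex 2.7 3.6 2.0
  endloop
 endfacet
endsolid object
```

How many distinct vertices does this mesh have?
9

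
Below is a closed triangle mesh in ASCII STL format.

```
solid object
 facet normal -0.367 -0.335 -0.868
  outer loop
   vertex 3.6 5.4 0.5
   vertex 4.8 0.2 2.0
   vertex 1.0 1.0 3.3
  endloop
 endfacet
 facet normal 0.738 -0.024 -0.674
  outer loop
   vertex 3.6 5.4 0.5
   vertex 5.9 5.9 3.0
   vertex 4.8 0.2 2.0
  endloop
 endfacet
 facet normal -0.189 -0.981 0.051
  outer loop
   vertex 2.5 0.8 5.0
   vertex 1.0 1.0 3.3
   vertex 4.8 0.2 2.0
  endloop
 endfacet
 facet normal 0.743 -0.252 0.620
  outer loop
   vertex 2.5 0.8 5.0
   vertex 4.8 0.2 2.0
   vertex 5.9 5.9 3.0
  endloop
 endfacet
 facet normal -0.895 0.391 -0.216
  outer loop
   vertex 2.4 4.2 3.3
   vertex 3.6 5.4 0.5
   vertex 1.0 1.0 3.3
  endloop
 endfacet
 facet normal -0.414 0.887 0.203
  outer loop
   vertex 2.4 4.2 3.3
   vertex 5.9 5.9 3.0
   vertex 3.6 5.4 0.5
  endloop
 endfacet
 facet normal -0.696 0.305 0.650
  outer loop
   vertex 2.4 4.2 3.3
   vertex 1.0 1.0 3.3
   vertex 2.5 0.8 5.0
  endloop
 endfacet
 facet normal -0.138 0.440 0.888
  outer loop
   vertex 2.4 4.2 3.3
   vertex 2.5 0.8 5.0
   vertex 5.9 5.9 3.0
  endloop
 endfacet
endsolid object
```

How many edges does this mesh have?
12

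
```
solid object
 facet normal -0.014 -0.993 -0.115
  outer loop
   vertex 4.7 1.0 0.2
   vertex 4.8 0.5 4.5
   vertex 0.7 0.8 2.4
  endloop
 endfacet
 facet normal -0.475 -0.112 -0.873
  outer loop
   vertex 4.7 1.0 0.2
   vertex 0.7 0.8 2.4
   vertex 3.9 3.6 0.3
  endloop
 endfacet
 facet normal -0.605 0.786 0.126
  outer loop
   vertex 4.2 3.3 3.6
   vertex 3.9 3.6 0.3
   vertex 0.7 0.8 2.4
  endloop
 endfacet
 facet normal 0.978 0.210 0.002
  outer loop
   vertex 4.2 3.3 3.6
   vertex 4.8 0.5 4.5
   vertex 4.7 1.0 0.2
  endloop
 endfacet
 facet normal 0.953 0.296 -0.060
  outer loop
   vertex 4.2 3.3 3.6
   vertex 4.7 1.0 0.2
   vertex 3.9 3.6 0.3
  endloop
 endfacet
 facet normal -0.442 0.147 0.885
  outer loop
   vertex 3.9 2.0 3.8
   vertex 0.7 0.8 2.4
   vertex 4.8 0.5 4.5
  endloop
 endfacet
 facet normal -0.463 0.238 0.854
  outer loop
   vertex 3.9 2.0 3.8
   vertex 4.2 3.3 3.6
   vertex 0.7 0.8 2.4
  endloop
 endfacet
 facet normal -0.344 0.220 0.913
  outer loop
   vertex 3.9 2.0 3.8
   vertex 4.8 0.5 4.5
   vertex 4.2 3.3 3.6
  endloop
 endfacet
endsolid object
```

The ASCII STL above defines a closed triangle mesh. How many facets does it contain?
8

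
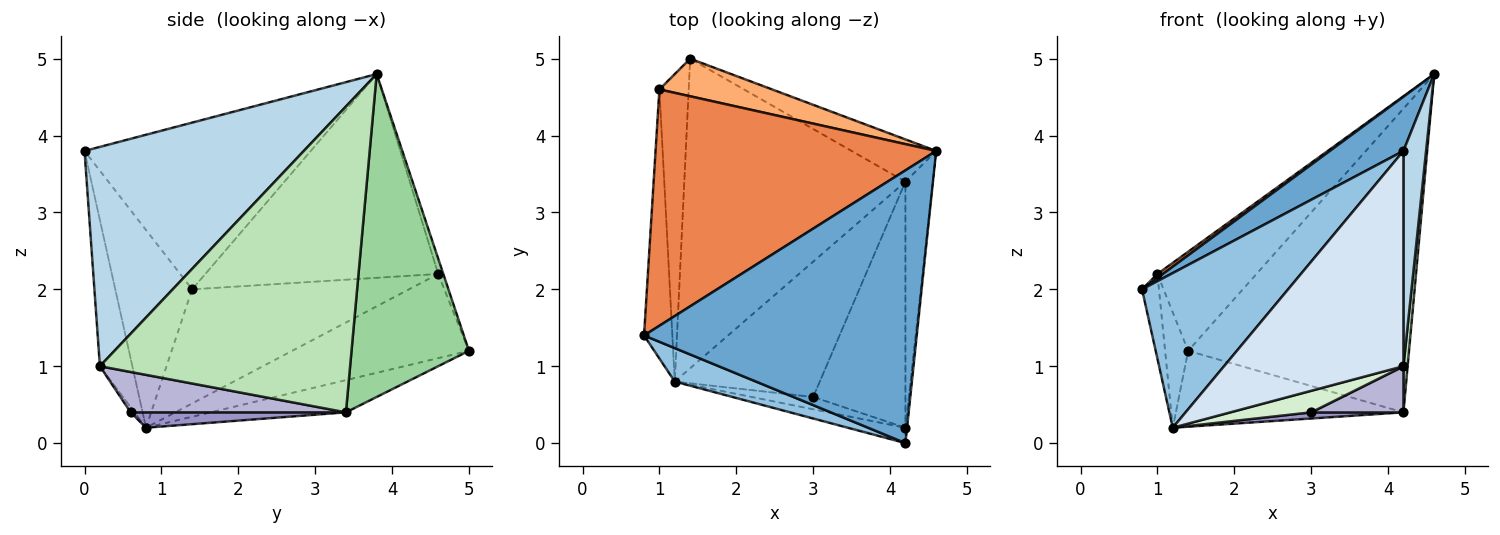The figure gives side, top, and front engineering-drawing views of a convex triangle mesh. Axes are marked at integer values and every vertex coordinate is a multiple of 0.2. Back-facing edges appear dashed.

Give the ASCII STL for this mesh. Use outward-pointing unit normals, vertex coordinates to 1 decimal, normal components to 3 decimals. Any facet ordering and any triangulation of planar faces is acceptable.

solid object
 facet normal -0.514 -0.167 0.841
  outer loop
   vertex 4.2 0.0 3.8
   vertex 4.6 3.8 4.8
   vertex 0.8 1.4 2.0
  endloop
 endfacet
 facet normal -0.457 -0.869 0.188
  outer loop
   vertex 1.2 0.8 0.2
   vertex 4.2 0.0 3.8
   vertex 0.8 1.4 2.0
  endloop
 endfacet
 facet normal 0.995 -0.103 -0.007
  outer loop
   vertex 4.2 0.2 1.0
   vertex 4.6 3.8 4.8
   vertex 4.2 0.0 3.8
  endloop
 endfacet
 facet normal -0.178 -0.982 -0.070
  outer loop
   vertex 4.2 0.2 1.0
   vertex 4.2 0.0 3.8
   vertex 1.2 0.8 0.2
  endloop
 endfacet
 facet normal -0.587 -0.014 0.809
  outer loop
   vertex 1.0 4.6 2.2
   vertex 0.8 1.4 2.0
   vertex 4.6 3.8 4.8
  endloop
 endfacet
 facet normal -0.048 0.934 0.354
  outer loop
   vertex 1.0 4.6 2.2
   vertex 4.6 3.8 4.8
   vertex 1.4 5.0 1.2
  endloop
 endfacet
 facet normal -0.968 0.076 -0.240
  outer loop
   vertex 1.0 4.6 2.2
   vertex 1.2 0.8 0.2
   vertex 0.8 1.4 2.0
  endloop
 endfacet
 facet normal -0.937 0.122 -0.326
  outer loop
   vertex 1.0 4.6 2.2
   vertex 1.4 5.0 1.2
   vertex 1.2 0.8 0.2
  endloop
 endfacet
 facet normal -0.140 0.236 -0.962
  outer loop
   vertex 4.2 3.4 0.4
   vertex 1.2 0.8 0.2
   vertex 1.4 5.0 1.2
  endloop
 endfacet
 facet normal 0.466 0.876 -0.122
  outer loop
   vertex 4.2 3.4 0.4
   vertex 1.4 5.0 1.2
   vertex 4.6 3.8 4.8
  endloop
 endfacet
 facet normal 0.996 -0.017 -0.089
  outer loop
   vertex 4.2 3.4 0.4
   vertex 4.6 3.8 4.8
   vertex 4.2 0.2 1.0
  endloop
 endfacet
 facet normal -0.041 -0.868 -0.496
  outer loop
   vertex 3.0 0.6 0.4
   vertex 4.2 0.2 1.0
   vertex 1.2 0.8 0.2
  endloop
 endfacet
 facet normal 0.105 -0.045 -0.993
  outer loop
   vertex 3.0 0.6 0.4
   vertex 1.2 0.8 0.2
   vertex 4.2 3.4 0.4
  endloop
 endfacet
 facet normal 0.395 -0.169 -0.903
  outer loop
   vertex 3.0 0.6 0.4
   vertex 4.2 3.4 0.4
   vertex 4.2 0.2 1.0
  endloop
 endfacet
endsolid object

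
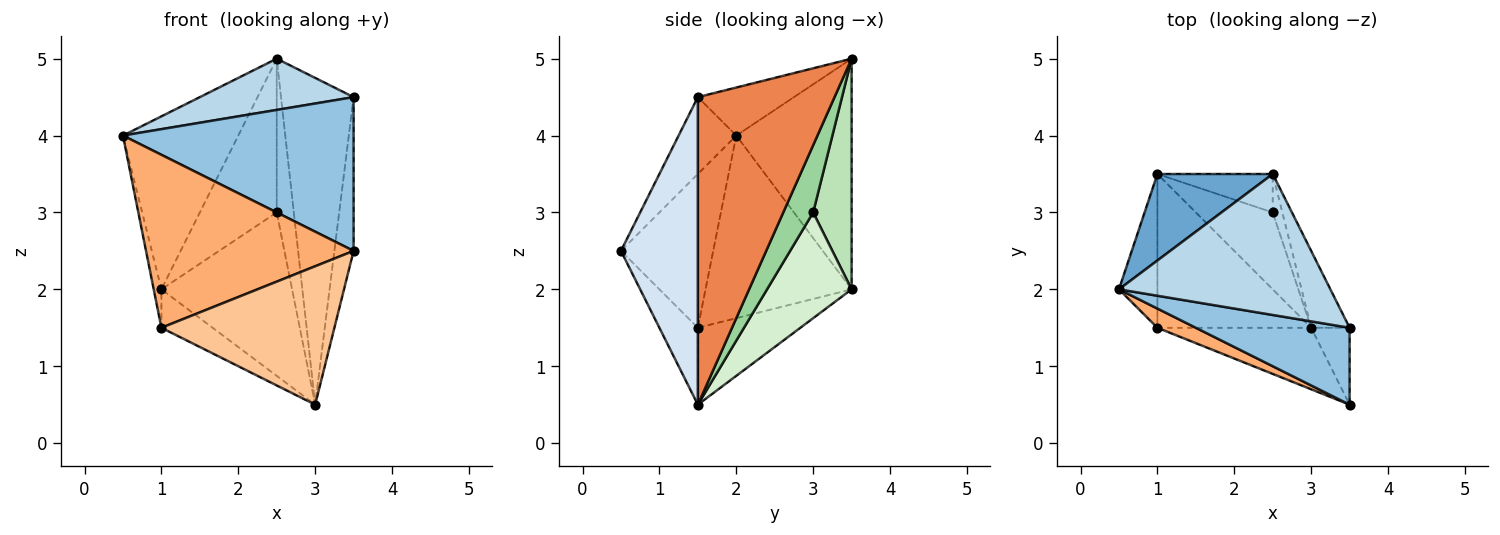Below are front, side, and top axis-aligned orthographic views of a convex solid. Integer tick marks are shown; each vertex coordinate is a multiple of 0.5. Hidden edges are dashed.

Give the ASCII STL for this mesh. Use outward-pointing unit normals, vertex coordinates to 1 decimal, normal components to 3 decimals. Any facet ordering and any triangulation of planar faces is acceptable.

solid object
 facet normal -0.667 0.667 0.333
  outer loop
   vertex 1.0 3.5 2.0
   vertex 0.5 2.0 4.0
   vertex 2.5 3.5 5.0
  endloop
 endfacet
 facet normal -0.218 -0.873 0.436
  outer loop
   vertex 3.5 1.5 4.5
   vertex 0.5 2.0 4.0
   vertex 3.5 0.5 2.5
  endloop
 endfacet
 facet normal -0.209 -0.334 0.919
  outer loop
   vertex 3.5 1.5 4.5
   vertex 2.5 3.5 5.0
   vertex 0.5 2.0 4.0
  endloop
 endfacet
 facet normal 0.963 0.241 -0.120
  outer loop
   vertex 3.5 1.5 4.5
   vertex 3.5 0.5 2.5
   vertex 3.0 1.5 0.5
  endloop
 endfacet
 facet normal 0.878 0.466 -0.110
  outer loop
   vertex 3.5 1.5 4.5
   vertex 3.0 1.5 0.5
   vertex 2.5 3.5 5.0
  endloop
 endfacet
 facet normal -0.404 -0.909 0.101
  outer loop
   vertex 1.0 1.5 1.5
   vertex 3.5 0.5 2.5
   vertex 0.5 2.0 4.0
  endloop
 endfacet
 facet normal -0.199 -0.896 -0.398
  outer loop
   vertex 1.0 1.5 1.5
   vertex 3.0 1.5 0.5
   vertex 3.5 0.5 2.5
  endloop
 endfacet
 facet normal -0.977 0.051 -0.206
  outer loop
   vertex 1.0 1.5 1.5
   vertex 0.5 2.0 4.0
   vertex 1.0 3.5 2.0
  endloop
 endfacet
 facet normal -0.436 0.218 -0.873
  outer loop
   vertex 1.0 1.5 1.5
   vertex 1.0 3.5 2.0
   vertex 3.0 1.5 0.5
  endloop
 endfacet
 facet normal 0.862 0.492 -0.123
  outer loop
   vertex 2.5 3.0 3.0
   vertex 2.5 3.5 5.0
   vertex 3.0 1.5 0.5
  endloop
 endfacet
 facet normal 0.436 0.873 -0.218
  outer loop
   vertex 2.5 3.0 3.0
   vertex 1.0 3.5 2.0
   vertex 2.5 3.5 5.0
  endloop
 endfacet
 facet normal 0.505 0.781 -0.367
  outer loop
   vertex 2.5 3.0 3.0
   vertex 3.0 1.5 0.5
   vertex 1.0 3.5 2.0
  endloop
 endfacet
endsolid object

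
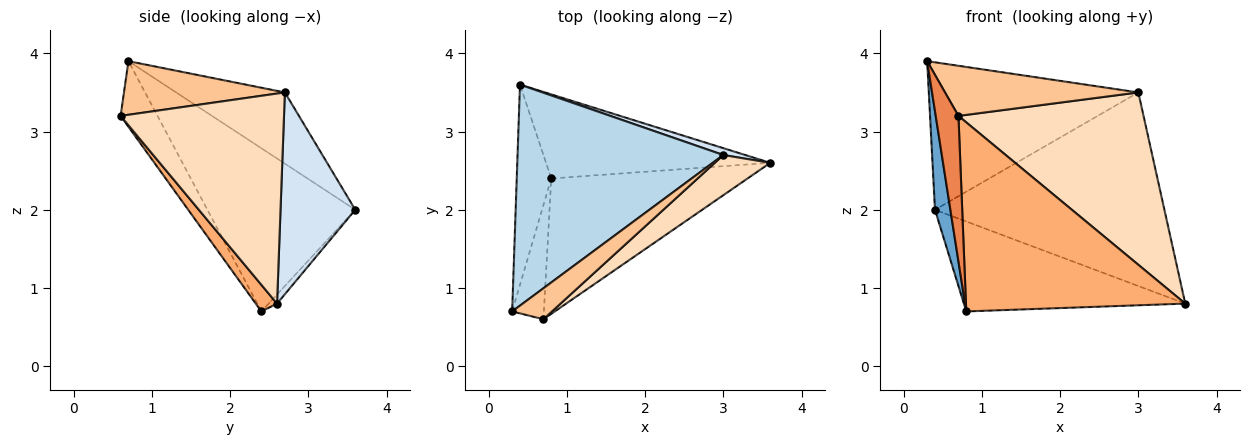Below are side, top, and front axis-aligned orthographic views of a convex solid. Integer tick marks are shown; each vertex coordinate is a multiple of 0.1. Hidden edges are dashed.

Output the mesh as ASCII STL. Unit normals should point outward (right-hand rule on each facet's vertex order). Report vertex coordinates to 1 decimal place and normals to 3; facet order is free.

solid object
 facet normal -0.973 -0.101 -0.206
  outer loop
   vertex 0.8 2.4 0.7
   vertex 0.3 0.7 3.9
   vertex 0.4 3.6 2.0
  endloop
 endfacet
 facet normal -0.028 0.730 -0.683
  outer loop
   vertex 0.8 2.4 0.7
   vertex 0.4 3.6 2.0
   vertex 3.6 2.6 0.8
  endloop
 endfacet
 facet normal -0.277 0.533 0.799
  outer loop
   vertex 3.0 2.7 3.5
   vertex 0.4 3.6 2.0
   vertex 0.3 0.7 3.9
  endloop
 endfacet
 facet normal 0.310 0.950 0.034
  outer loop
   vertex 3.0 2.7 3.5
   vertex 3.6 2.6 0.8
   vertex 0.4 3.6 2.0
  endloop
 endfacet
 facet normal -0.787 -0.485 -0.381
  outer loop
   vertex 0.7 0.6 3.2
   vertex 0.3 0.7 3.9
   vertex 0.8 2.4 0.7
  endloop
 endfacet
 facet normal 0.079 -0.811 -0.580
  outer loop
   vertex 0.7 0.6 3.2
   vertex 0.8 2.4 0.7
   vertex 3.6 2.6 0.8
  endloop
 endfacet
 facet normal 0.578 -0.694 0.429
  outer loop
   vertex 0.7 0.6 3.2
   vertex 3.0 2.7 3.5
   vertex 0.3 0.7 3.9
  endloop
 endfacet
 facet normal 0.652 -0.739 0.172
  outer loop
   vertex 0.7 0.6 3.2
   vertex 3.6 2.6 0.8
   vertex 3.0 2.7 3.5
  endloop
 endfacet
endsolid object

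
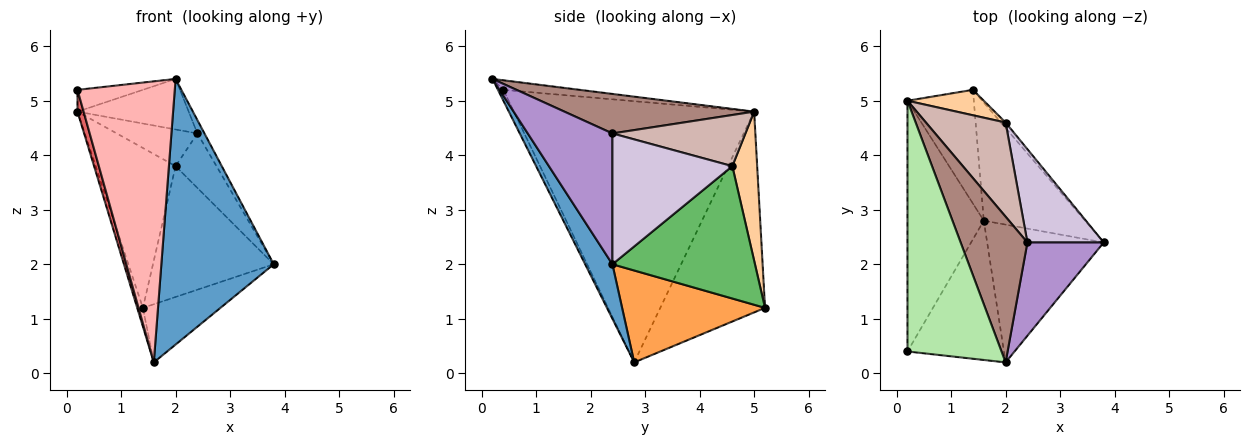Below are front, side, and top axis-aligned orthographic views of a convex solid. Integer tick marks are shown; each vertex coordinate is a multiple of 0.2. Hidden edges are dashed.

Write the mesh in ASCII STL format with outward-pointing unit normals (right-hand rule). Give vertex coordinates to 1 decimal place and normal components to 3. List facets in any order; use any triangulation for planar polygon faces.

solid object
 facet normal 0.210 -0.868 -0.450
  outer loop
   vertex 1.6 2.8 0.2
   vertex 3.8 2.4 2.0
   vertex 2.0 0.2 5.4
  endloop
 endfacet
 facet normal -0.948 0.051 -0.313
  outer loop
   vertex 1.4 5.2 1.2
   vertex 1.6 2.8 0.2
   vertex 0.2 5.0 4.8
  endloop
 endfacet
 facet normal 0.631 0.342 -0.696
  outer loop
   vertex 1.4 5.2 1.2
   vertex 3.8 2.4 2.0
   vertex 1.6 2.8 0.2
  endloop
 endfacet
 facet normal 0.293 0.944 0.150
  outer loop
   vertex 2.0 4.6 3.8
   vertex 1.4 5.2 1.2
   vertex 0.2 5.0 4.8
  endloop
 endfacet
 facet normal 0.763 0.646 -0.027
  outer loop
   vertex 2.0 4.6 3.8
   vertex 3.8 2.4 2.0
   vertex 1.4 5.2 1.2
  endloop
 endfacet
 facet normal -0.101 0.086 0.991
  outer loop
   vertex 0.2 0.4 5.2
   vertex 2.0 0.2 5.4
   vertex 0.2 5.0 4.8
  endloop
 endfacet
 facet normal -0.960 -0.024 -0.280
  outer loop
   vertex 0.2 0.4 5.2
   vertex 0.2 5.0 4.8
   vertex 1.6 2.8 0.2
  endloop
 endfacet
 facet normal -0.050 -0.895 -0.444
  outer loop
   vertex 0.2 0.4 5.2
   vertex 1.6 2.8 0.2
   vertex 2.0 0.2 5.4
  endloop
 endfacet
 facet normal 0.862 0.072 0.503
  outer loop
   vertex 2.4 2.4 4.4
   vertex 2.0 0.2 5.4
   vertex 3.8 2.4 2.0
  endloop
 endfacet
 facet normal 0.829 0.282 0.483
  outer loop
   vertex 2.4 2.4 4.4
   vertex 3.8 2.4 2.0
   vertex 2.0 4.6 3.8
  endloop
 endfacet
 facet normal 0.488 0.286 0.825
  outer loop
   vertex 2.4 2.4 4.4
   vertex 0.2 5.0 4.8
   vertex 2.0 0.2 5.4
  endloop
 endfacet
 facet normal 0.513 0.311 0.800
  outer loop
   vertex 2.4 2.4 4.4
   vertex 2.0 4.6 3.8
   vertex 0.2 5.0 4.8
  endloop
 endfacet
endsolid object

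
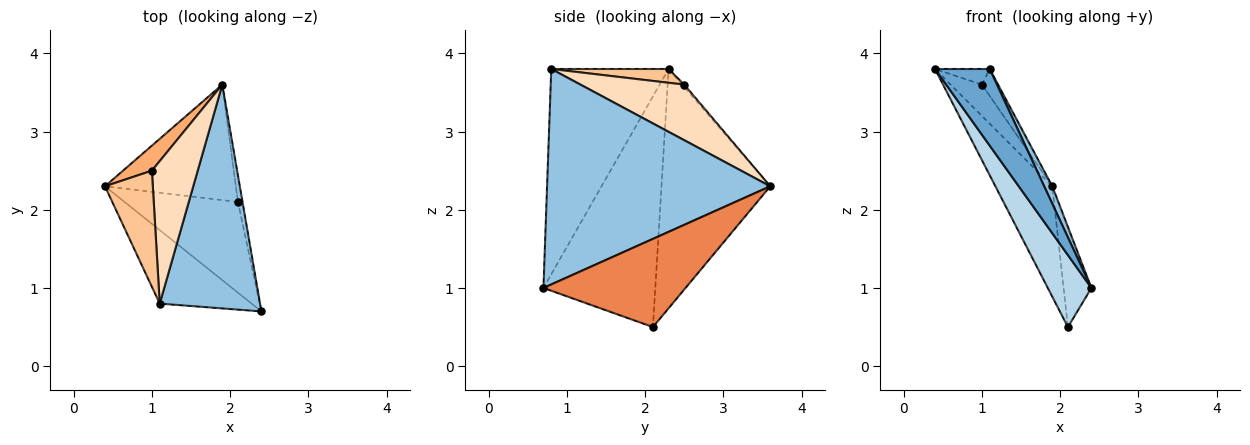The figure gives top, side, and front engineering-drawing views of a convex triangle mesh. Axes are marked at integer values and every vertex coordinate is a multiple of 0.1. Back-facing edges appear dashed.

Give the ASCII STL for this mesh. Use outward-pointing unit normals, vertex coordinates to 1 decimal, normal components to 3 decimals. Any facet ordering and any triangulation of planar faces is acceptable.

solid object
 facet normal -0.840 -0.392 -0.376
  outer loop
   vertex 1.1 0.8 3.8
   vertex 0.4 2.3 3.8
   vertex 2.4 0.7 1.0
  endloop
 endfacet
 facet normal 0.906 -0.033 0.422
  outer loop
   vertex 1.1 0.8 3.8
   vertex 2.4 0.7 1.0
   vertex 1.9 3.6 2.3
  endloop
 endfacet
 facet normal -0.847 -0.330 -0.416
  outer loop
   vertex 2.1 2.1 0.5
   vertex 2.4 0.7 1.0
   vertex 0.4 2.3 3.8
  endloop
 endfacet
 facet normal -0.797 0.417 -0.436
  outer loop
   vertex 2.1 2.1 0.5
   vertex 0.4 2.3 3.8
   vertex 1.9 3.6 2.3
  endloop
 endfacet
 facet normal 0.980 0.192 -0.051
  outer loop
   vertex 2.1 2.1 0.5
   vertex 1.9 3.6 2.3
   vertex 2.4 0.7 1.0
  endloop
 endfacet
 facet normal -0.052 0.780 0.624
  outer loop
   vertex 1.0 2.5 3.6
   vertex 1.9 3.6 2.3
   vertex 0.4 2.3 3.8
  endloop
 endfacet
 facet normal 0.275 0.128 0.953
  outer loop
   vertex 1.0 2.5 3.6
   vertex 0.4 2.3 3.8
   vertex 1.1 0.8 3.8
  endloop
 endfacet
 facet normal 0.766 0.119 0.631
  outer loop
   vertex 1.0 2.5 3.6
   vertex 1.1 0.8 3.8
   vertex 1.9 3.6 2.3
  endloop
 endfacet
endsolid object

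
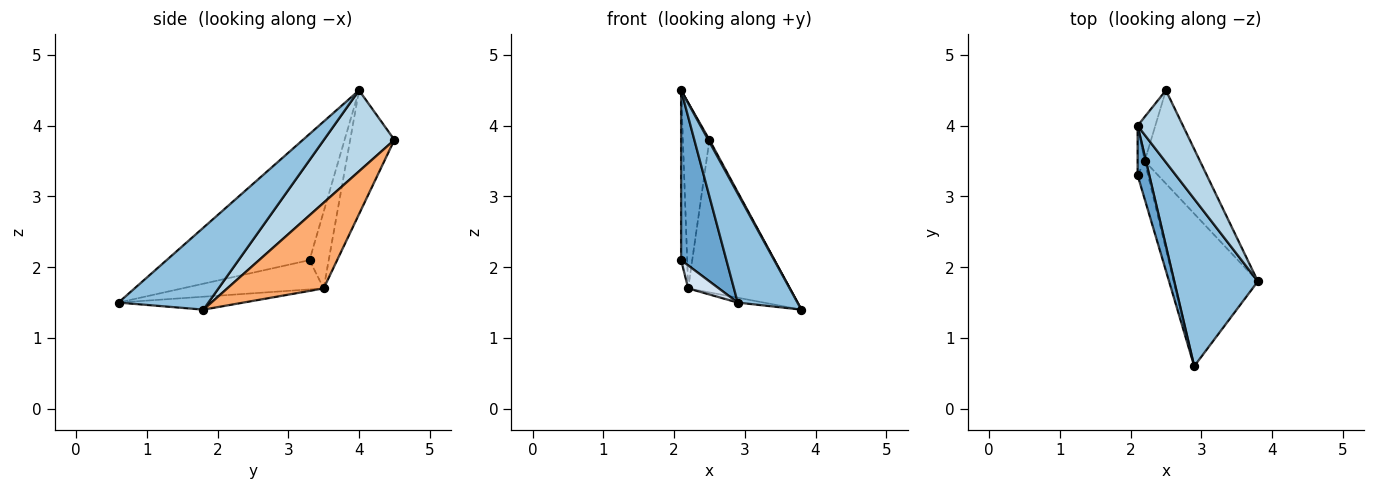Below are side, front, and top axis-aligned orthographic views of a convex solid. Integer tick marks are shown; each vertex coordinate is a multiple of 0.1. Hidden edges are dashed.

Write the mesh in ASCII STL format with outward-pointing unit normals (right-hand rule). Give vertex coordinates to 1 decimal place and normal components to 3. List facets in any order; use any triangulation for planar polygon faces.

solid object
 facet normal -0.950 -0.301 0.088
  outer loop
   vertex 2.1 4.0 4.5
   vertex 2.1 3.3 2.1
   vertex 2.9 0.6 1.5
  endloop
 endfacet
 facet normal 0.635 -0.422 0.647
  outer loop
   vertex 2.1 4.0 4.5
   vertex 2.9 0.6 1.5
   vertex 3.8 1.8 1.4
  endloop
 endfacet
 facet normal 0.872 -0.014 0.488
  outer loop
   vertex 2.5 4.5 3.8
   vertex 2.1 4.0 4.5
   vertex 3.8 1.8 1.4
  endloop
 endfacet
 facet normal -0.922 -0.200 -0.331
  outer loop
   vertex 2.2 3.5 1.7
   vertex 2.9 0.6 1.5
   vertex 2.1 3.3 2.1
  endloop
 endfacet
 facet normal -0.152 0.031 -0.988
  outer loop
   vertex 2.2 3.5 1.7
   vertex 3.8 1.8 1.4
   vertex 2.9 0.6 1.5
  endloop
 endfacet
 facet normal 0.629 0.663 -0.406
  outer loop
   vertex 2.2 3.5 1.7
   vertex 2.5 4.5 3.8
   vertex 3.8 1.8 1.4
  endloop
 endfacet
 facet normal -0.950 0.300 -0.087
  outer loop
   vertex 2.2 3.5 1.7
   vertex 2.1 3.3 2.1
   vertex 2.1 4.0 4.5
  endloop
 endfacet
 facet normal -0.851 0.511 -0.122
  outer loop
   vertex 2.2 3.5 1.7
   vertex 2.1 4.0 4.5
   vertex 2.5 4.5 3.8
  endloop
 endfacet
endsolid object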